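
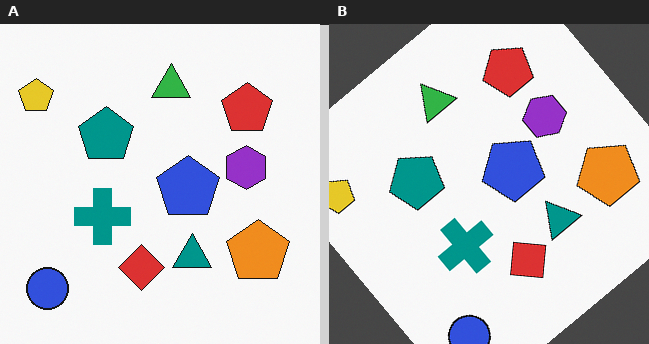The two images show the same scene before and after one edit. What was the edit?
This is the original image rotated counter-clockwise by a large amount — several tens of degrees.

Every shape is tilted by the same angle and the image corners show triangular fill wedges — a whole-image rotation by a non-right angle.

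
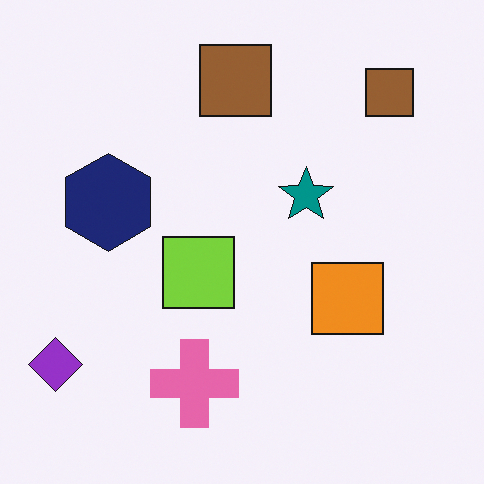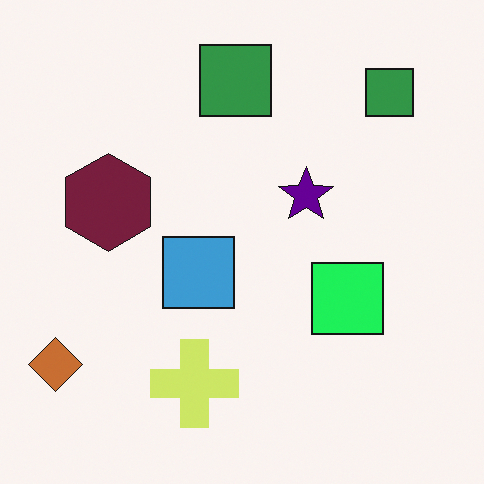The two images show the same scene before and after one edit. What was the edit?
The image was hue-shifted noticeably.

Every shape's color has rotated by the same amount around the hue wheel — a uniform hue shift.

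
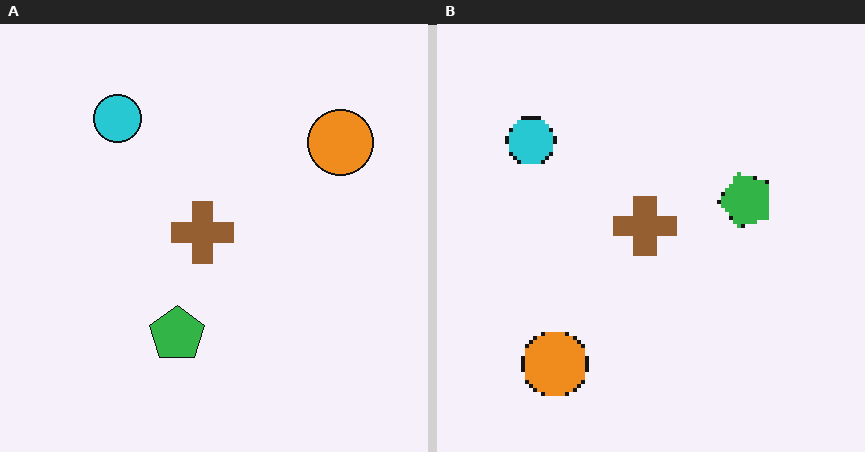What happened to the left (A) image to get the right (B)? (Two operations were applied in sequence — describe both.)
It was mildly pixelated, then transposed (reflected across the top-left ↔ bottom-right diagonal).

Shapes are reduced to large square blocks; fine edges and outlines are lost — a downscale-then-upscale (mosaic) effect. Shapes have swapped their row and column positions — what was in the top-right is now in the bottom-left — a diagonal reflection.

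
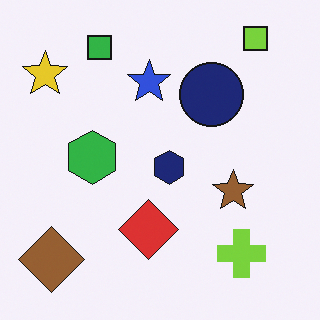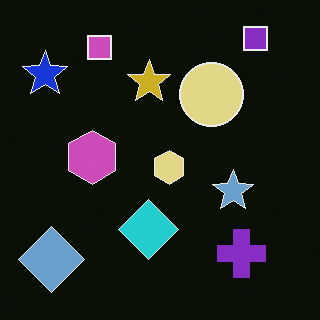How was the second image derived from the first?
The image was color-inverted (negative).

The light background has become dark and every shape's color is its complement — a photographic negative.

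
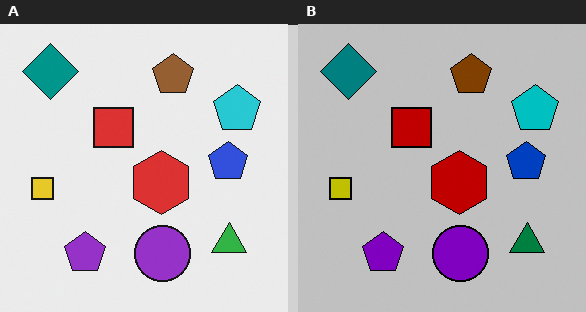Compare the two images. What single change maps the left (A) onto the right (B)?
The right (B) image is the left (A) heavily posterized to just a handful of flat colors.

Each flat color has snapped to a coarser quantized level — most visibly, the near-white background has dropped to a flat grey.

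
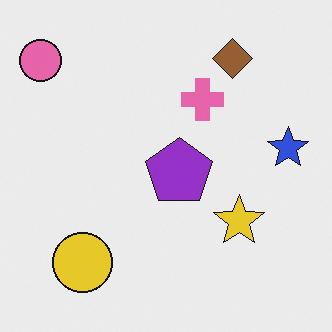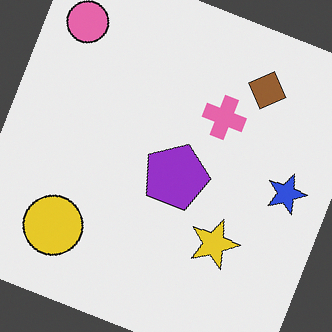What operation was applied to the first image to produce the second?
This is the original image rotated clockwise by a moderate amount.

Every shape is tilted by the same angle and the image corners show triangular fill wedges — a whole-image rotation by a non-right angle.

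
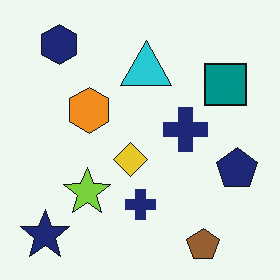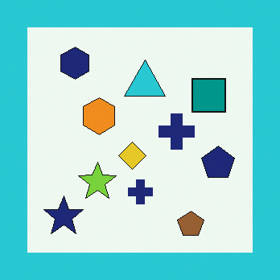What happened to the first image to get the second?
It was framed with a cyan border.

A solid cyan frame runs around the edge of the second image, with the content slightly shrunk inside it.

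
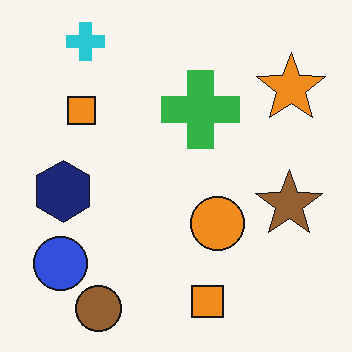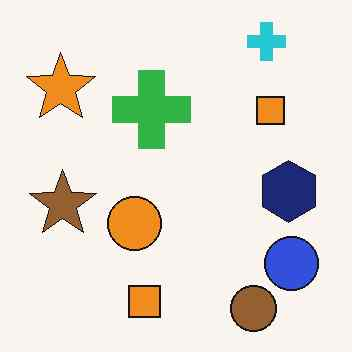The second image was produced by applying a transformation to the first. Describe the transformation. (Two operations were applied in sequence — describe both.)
This is the original image flipped horizontally (left ↔ right), then JPEG-compressed with visible artifacts.

The blue circle is in the bottom-left of the first image and the bottom-right of the second — shapes on opposite sides of the vertical midline have swapped in a mirror flip. Blocky 8×8 compression artifacts appear around shape edges and the flat background shows ringing — characteristic JPEG degradation.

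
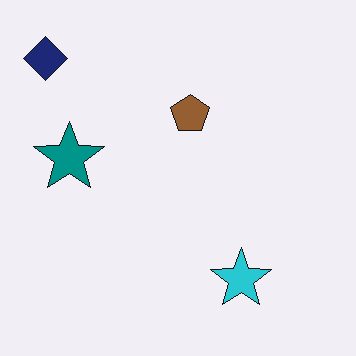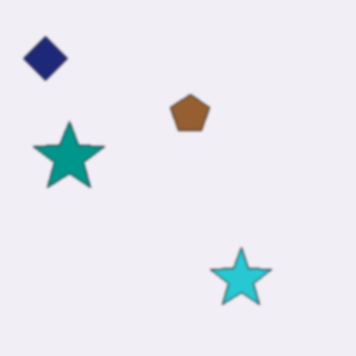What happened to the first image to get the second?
This is the original image slightly softened.

Shape edges and outlines are uniformly softened across the whole image.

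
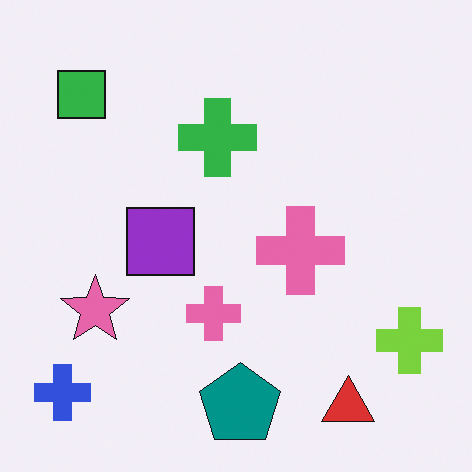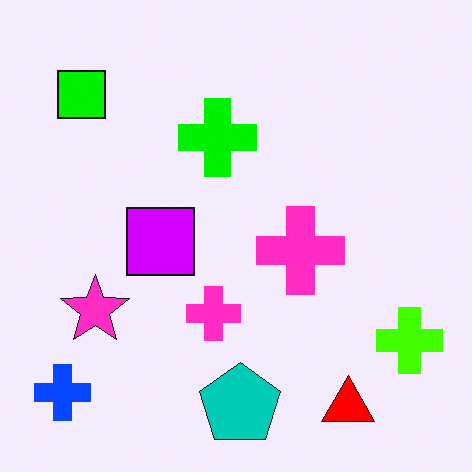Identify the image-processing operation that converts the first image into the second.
The image was made much more vivid (saturation change).

All colors are more vivid — a global saturation change.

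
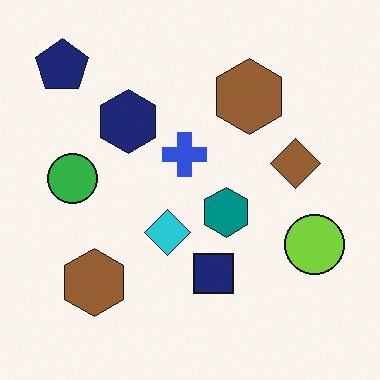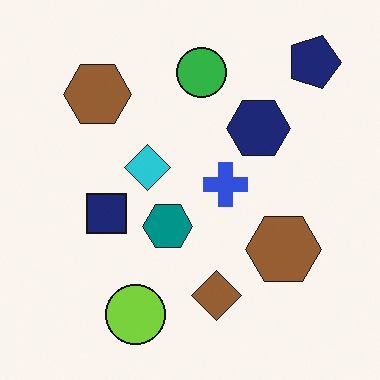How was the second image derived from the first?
This is the original image rotated 90° clockwise.

The navy pentagon sits in the top-left of the first image and the top-right of the second — consistent with a whole-image 90° clockwise rotation.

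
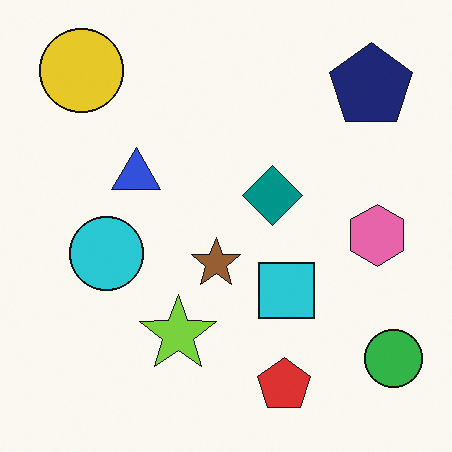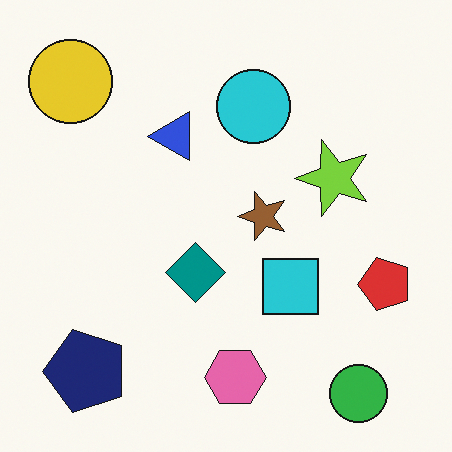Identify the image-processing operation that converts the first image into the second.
The transformation is: transposed (reflected across the top-left ↔ bottom-right diagonal).

Shapes have swapped their row and column positions — what was in the top-right is now in the bottom-left — a diagonal reflection.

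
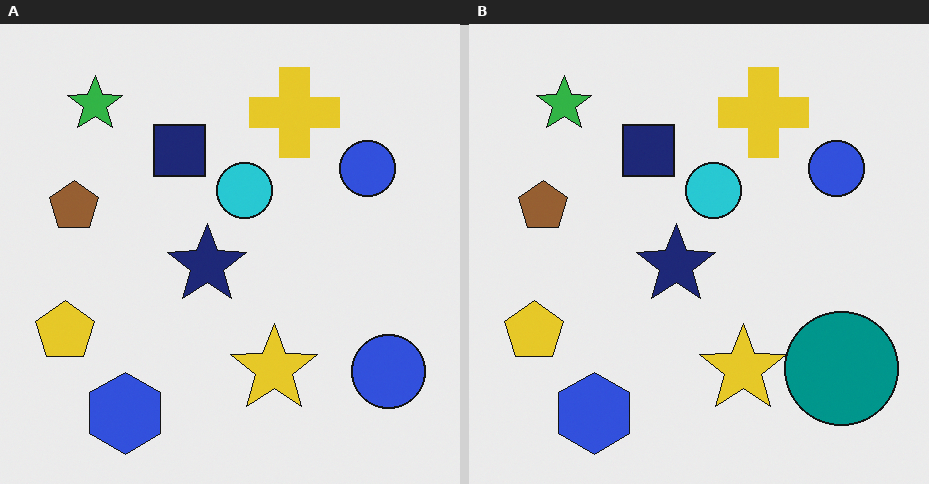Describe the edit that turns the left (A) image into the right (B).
It was overlaid with an additional teal circle.

A teal circle appears in the right (B) image that is absent from the left (A).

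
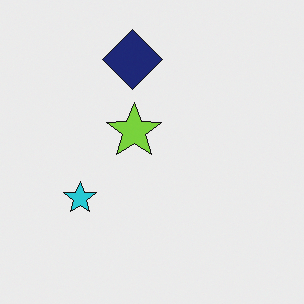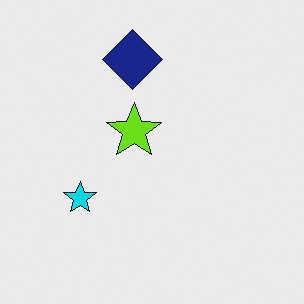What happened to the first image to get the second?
The second image is the first slightly oversaturated.

All colors are more vivid — a global saturation change.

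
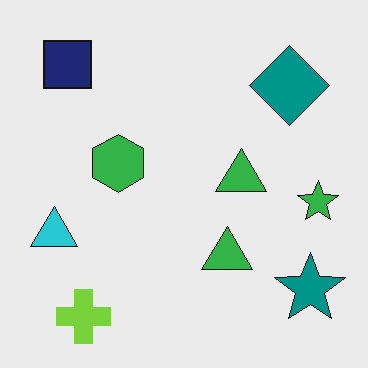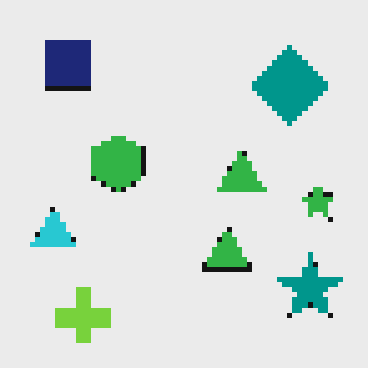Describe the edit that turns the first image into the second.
Mildly pixelated.

Shapes are reduced to large square blocks; fine edges and outlines are lost — a downscale-then-upscale (mosaic) effect.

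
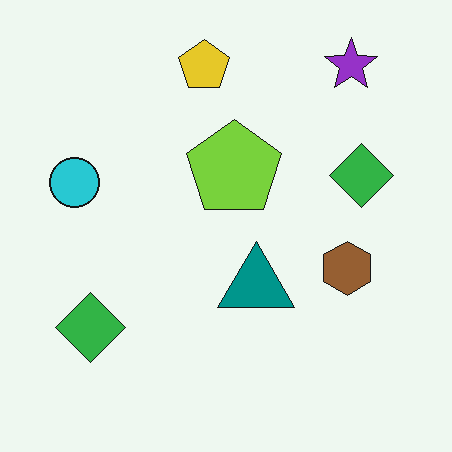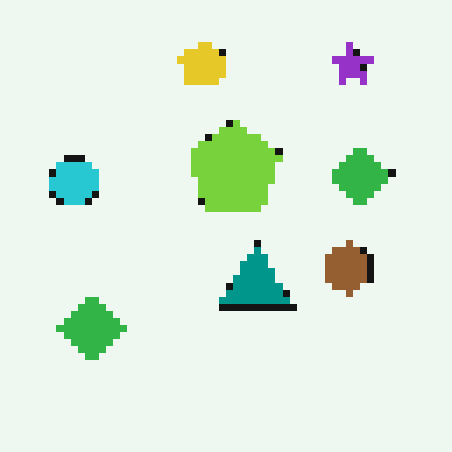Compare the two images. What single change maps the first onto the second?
Pixelated into visible square blocks.

Shapes are reduced to large square blocks; fine edges and outlines are lost — a downscale-then-upscale (mosaic) effect.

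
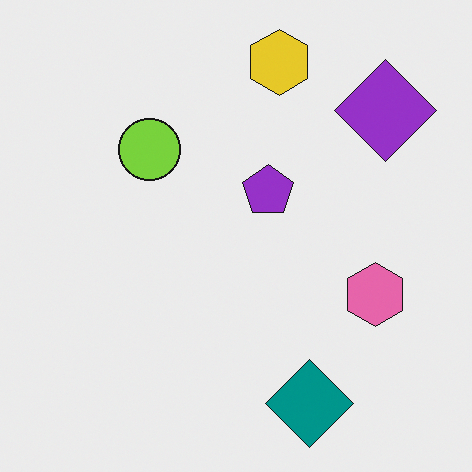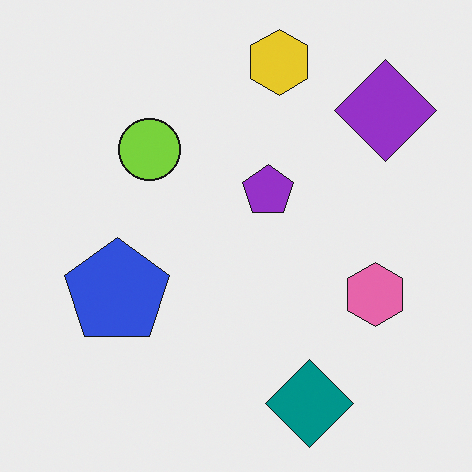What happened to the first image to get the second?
The transformation is: overlaid with an additional blue pentagon.

A blue pentagon appears in the second image that is absent from the first.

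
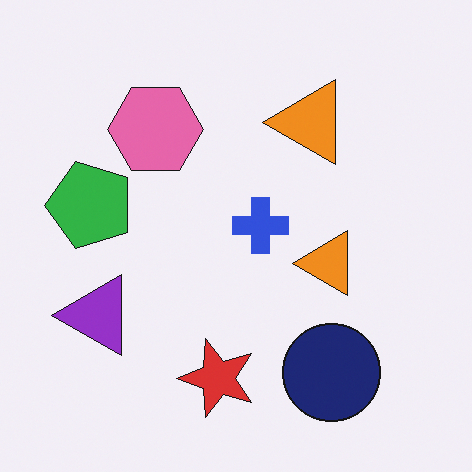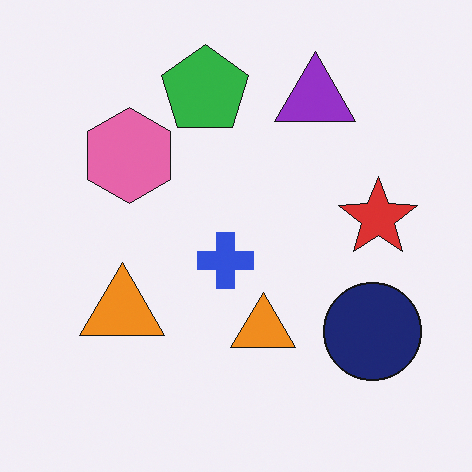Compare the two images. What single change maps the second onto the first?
The transformation is: transposed (reflected across the top-left ↔ bottom-right diagonal).

Shapes have swapped their row and column positions — what was in the top-right is now in the bottom-left — a diagonal reflection.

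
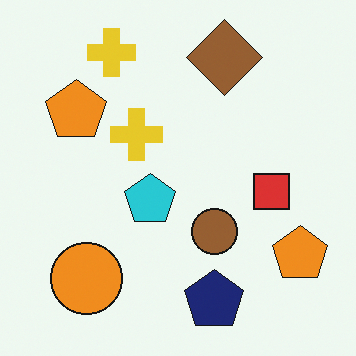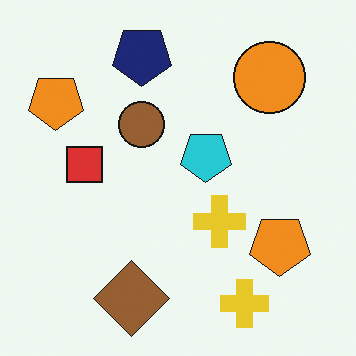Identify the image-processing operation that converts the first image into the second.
It was rotated 180°.

The orange circle sits in the bottom-left of the first image and the top-right of the second — consistent with a whole-image 180° rotation.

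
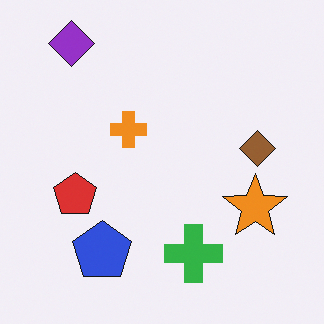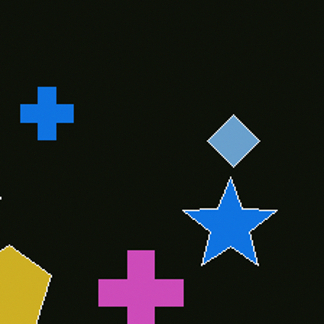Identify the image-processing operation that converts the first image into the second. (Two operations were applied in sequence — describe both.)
The image was color-inverted (negative), then cropped slightly and scaled back up.

The light background has become dark and every shape's color is its complement — a photographic negative. The visible shapes are larger and the field of view is narrower; shapes near the original edges may be partly or wholly outside the frame — a crop-and-rescale.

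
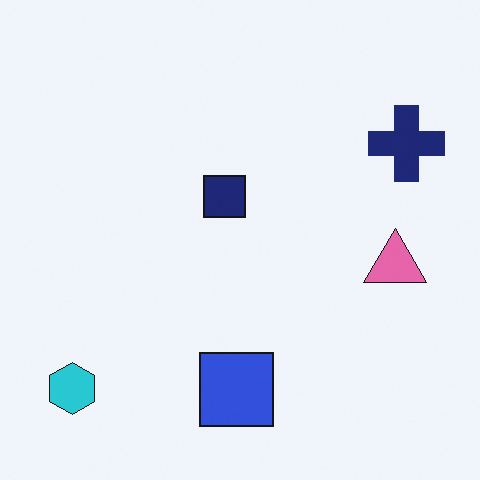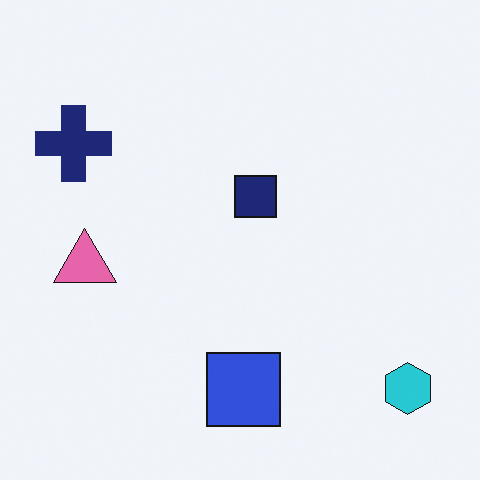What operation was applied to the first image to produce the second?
Flipped horizontally (left ↔ right).

The cyan hexagon is in the bottom-left of the first image and the bottom-right of the second — shapes on opposite sides of the vertical midline have swapped in a mirror flip.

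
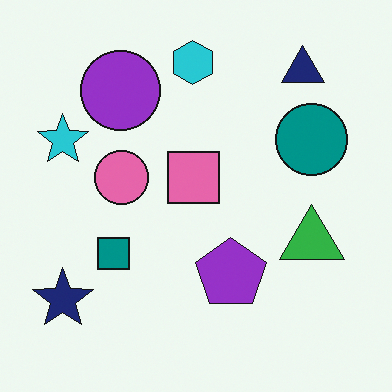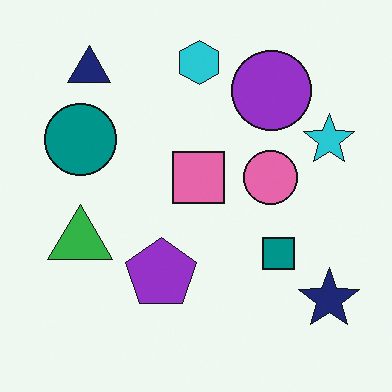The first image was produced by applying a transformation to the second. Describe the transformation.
The first image is the second flipped horizontally (left ↔ right).

The navy star is in the bottom-right of the second image and the bottom-left of the first — shapes on opposite sides of the vertical midline have swapped in a mirror flip.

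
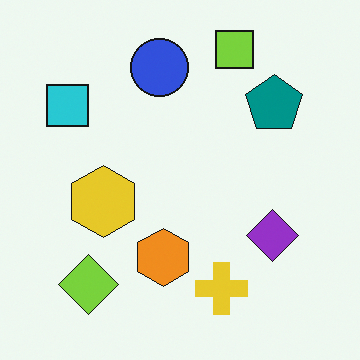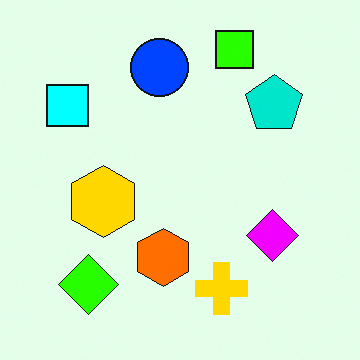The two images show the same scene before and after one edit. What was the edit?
The transformation is: heavily oversaturated.

All colors are more vivid — a global saturation change.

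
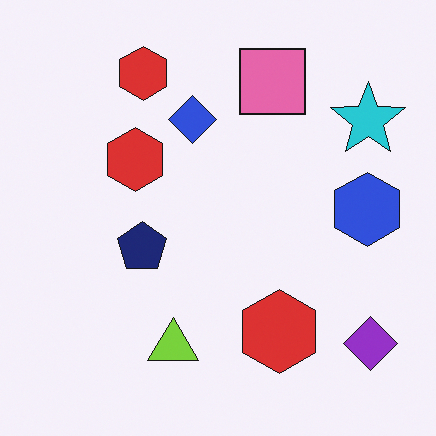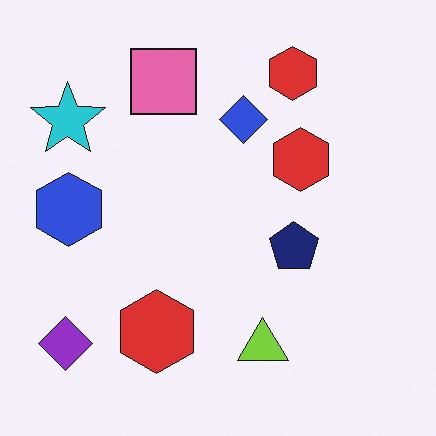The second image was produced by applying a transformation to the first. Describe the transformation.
The transformation is: flipped horizontally (left ↔ right).

The purple diamond is in the bottom-right of the first image and the bottom-left of the second — shapes on opposite sides of the vertical midline have swapped in a mirror flip.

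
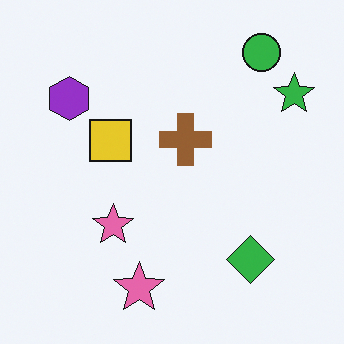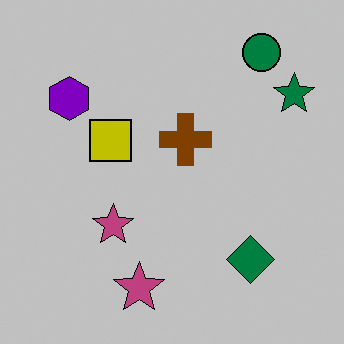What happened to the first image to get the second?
This is the original image aggressively posterized.

Each flat color has snapped to a coarser quantized level — most visibly, the near-white background has dropped to a flat grey.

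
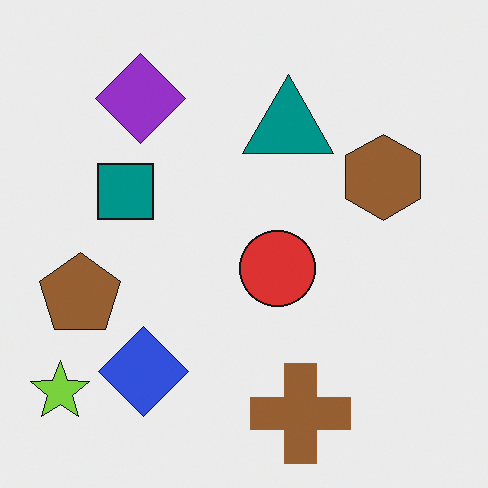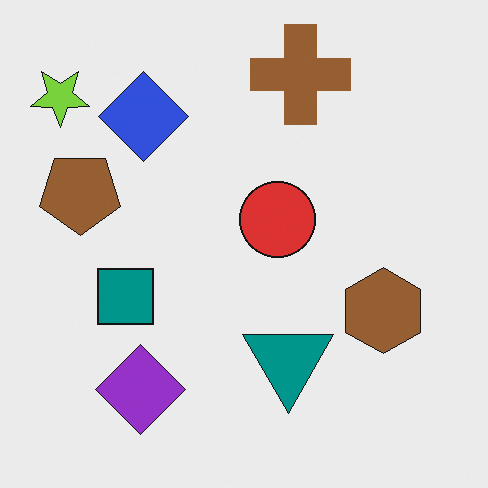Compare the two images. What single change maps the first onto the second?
The transformation is: flipped vertically (top ↔ bottom).

The brown cross is in the bottom of the first image and the top of the second — shapes on opposite sides of the horizontal midline have swapped in a mirror flip.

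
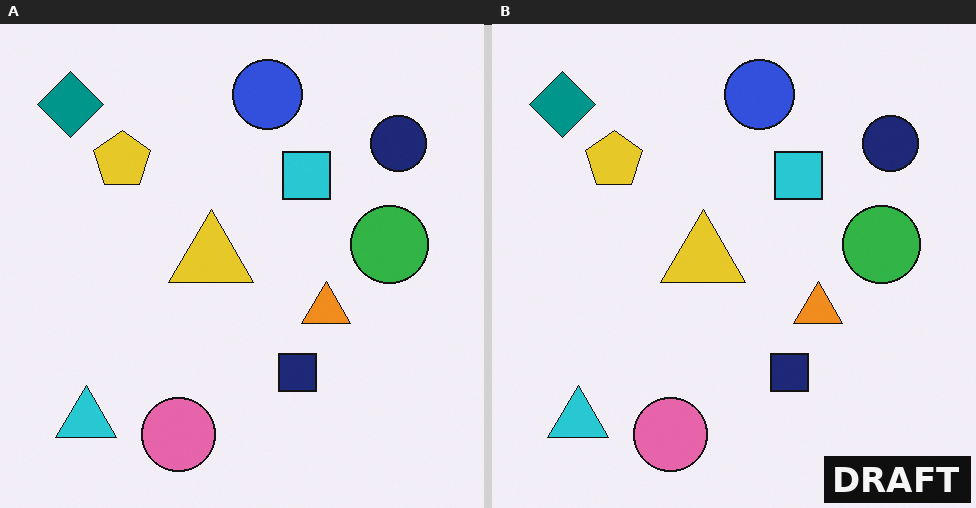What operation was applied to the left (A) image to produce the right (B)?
The image was watermarked with the text "DRAFT" in the lower-right corner.

A dark label reading "DRAFT" appears in the lower-right corner.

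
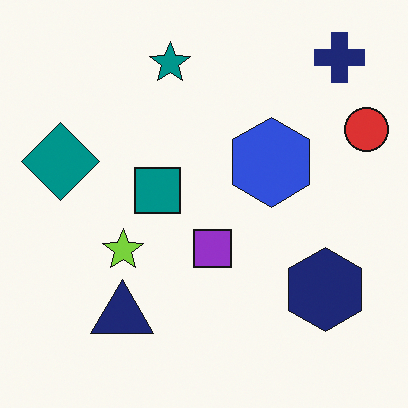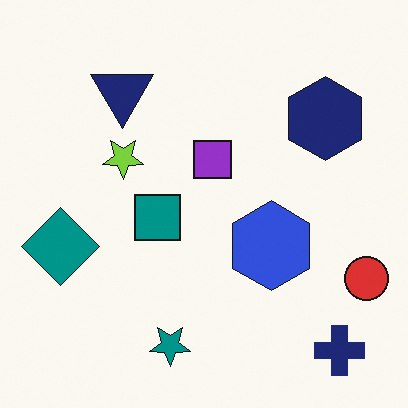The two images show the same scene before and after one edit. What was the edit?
The image was flipped vertically (top ↔ bottom).

The navy cross is in the top-right of the first image and the bottom-right of the second — shapes on opposite sides of the horizontal midline have swapped in a mirror flip.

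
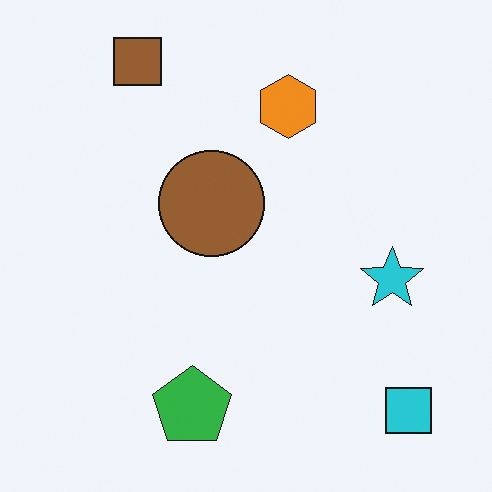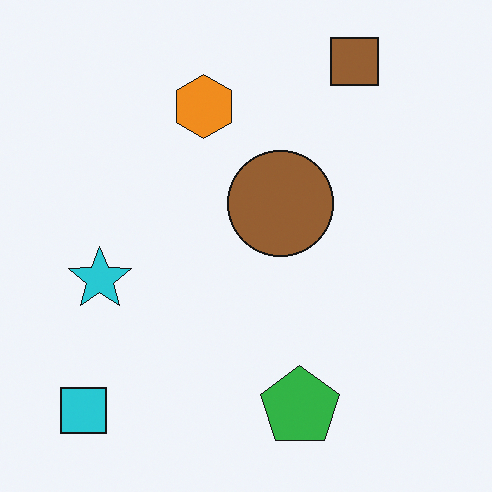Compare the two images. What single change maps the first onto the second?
The image was flipped horizontally (left ↔ right).

The cyan square is in the bottom-right of the first image and the bottom-left of the second — shapes on opposite sides of the vertical midline have swapped in a mirror flip.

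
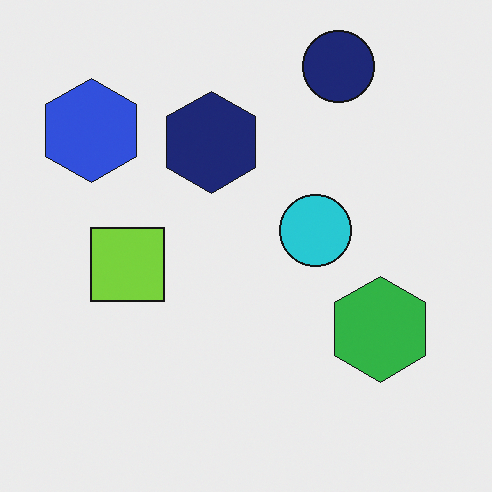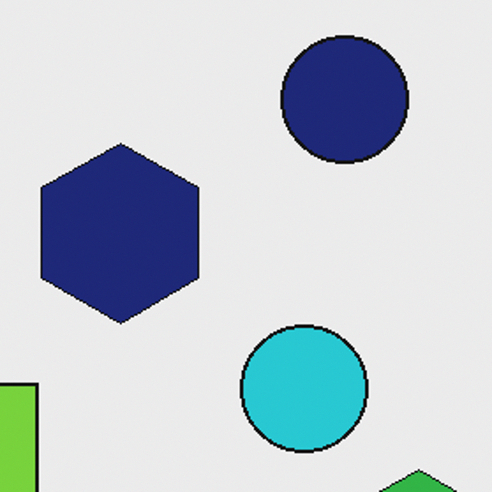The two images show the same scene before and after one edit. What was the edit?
Cropped to a noticeably smaller region and rescaled.

The visible shapes are larger and the field of view is narrower; shapes near the original edges may be partly or wholly outside the frame — a crop-and-rescale.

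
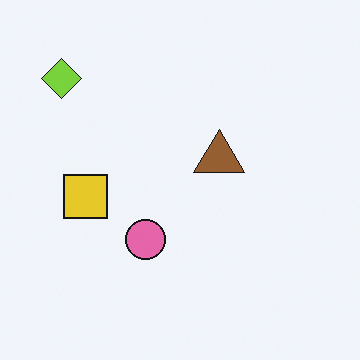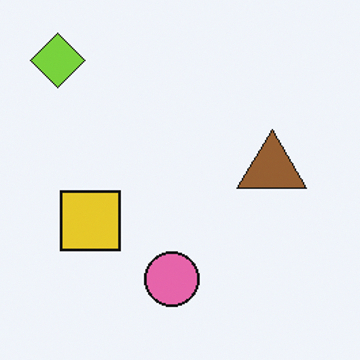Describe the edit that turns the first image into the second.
The second image is the first cropped to a modestly smaller region and rescaled.

The visible shapes are larger and the field of view is narrower; shapes near the original edges may be partly or wholly outside the frame — a crop-and-rescale.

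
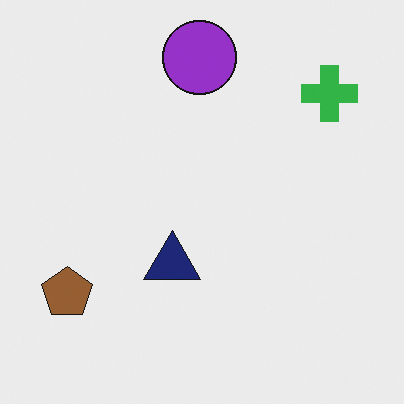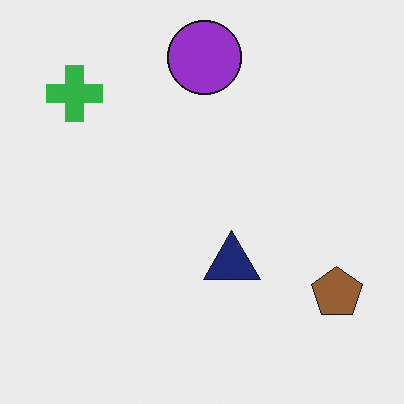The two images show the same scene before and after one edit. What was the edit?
The second image is the first flipped horizontally (left ↔ right).

The brown pentagon is in the bottom-left of the first image and the bottom-right of the second — shapes on opposite sides of the vertical midline have swapped in a mirror flip.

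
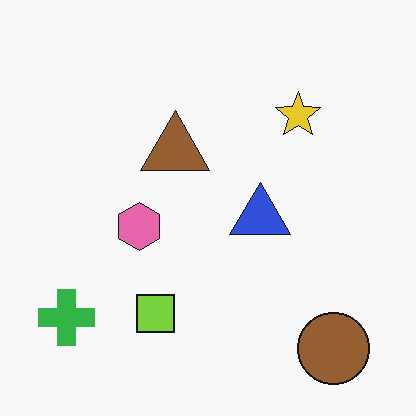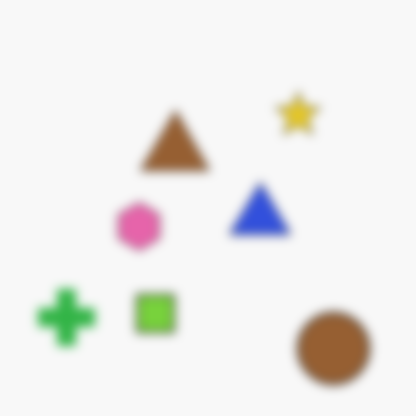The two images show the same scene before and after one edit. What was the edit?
It was heavily blurred.

Shape edges and outlines are uniformly softened across the whole image.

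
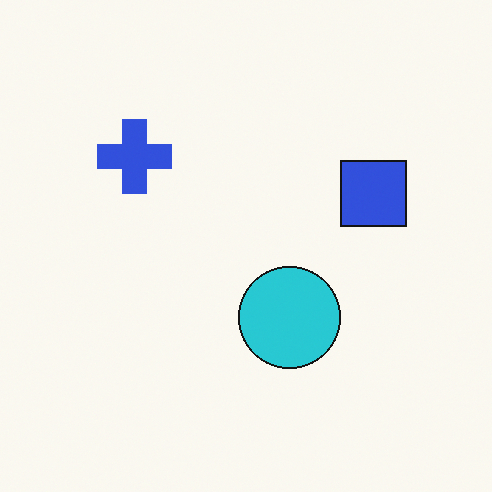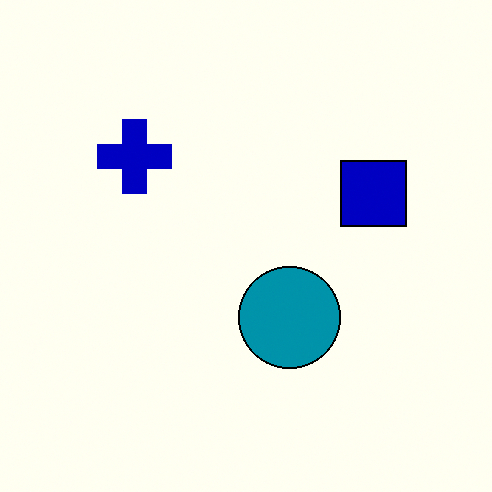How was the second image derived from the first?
The transformation is: given much higher contrast.

Tones are pushed away from mid-grey across the whole image — a global contrast change.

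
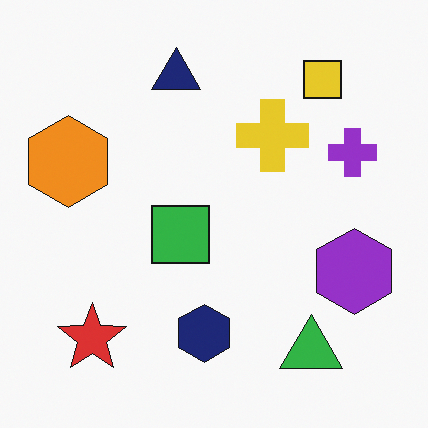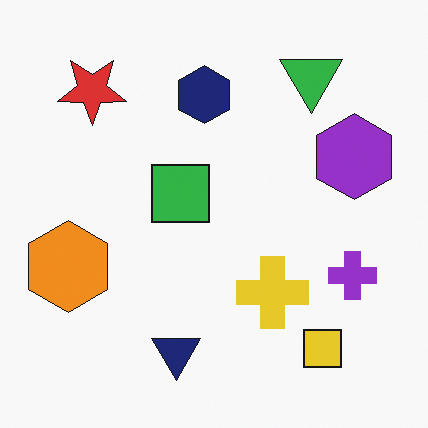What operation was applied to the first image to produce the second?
This is the original image flipped vertically (top ↔ bottom).

The navy triangle is in the top of the first image and the bottom of the second — shapes on opposite sides of the horizontal midline have swapped in a mirror flip.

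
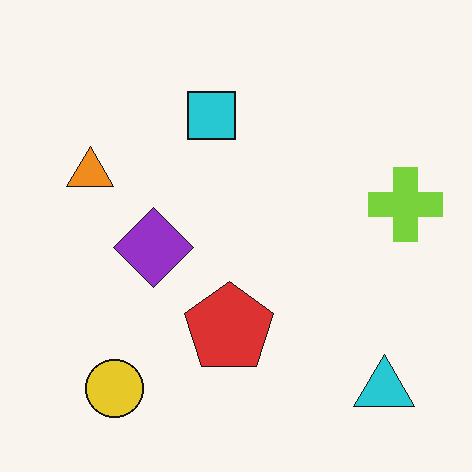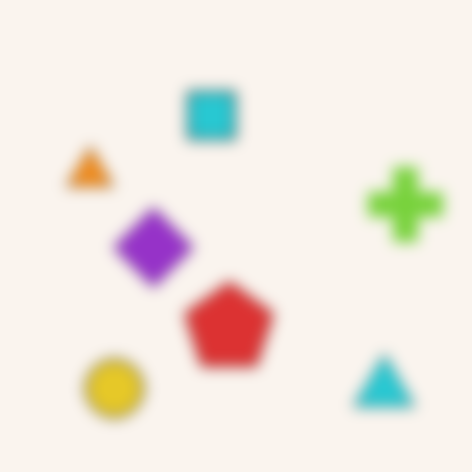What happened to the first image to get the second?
The image was strongly gaussian-blurred.

Shape edges and outlines are uniformly softened across the whole image.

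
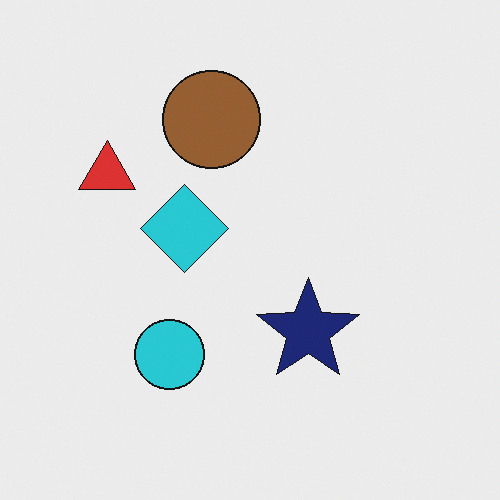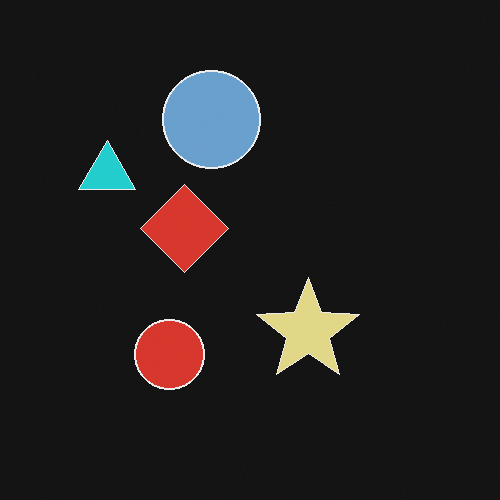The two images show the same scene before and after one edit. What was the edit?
This is the original image color-inverted (negative).

The light background has become dark and every shape's color is its complement — a photographic negative.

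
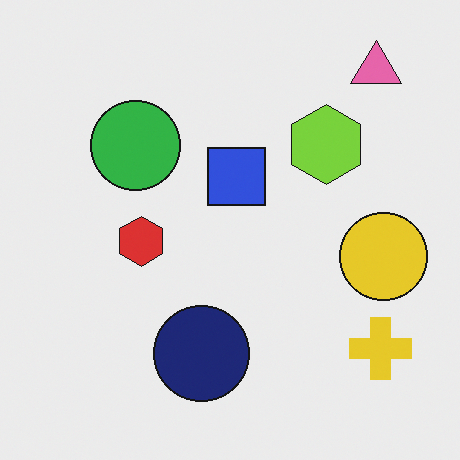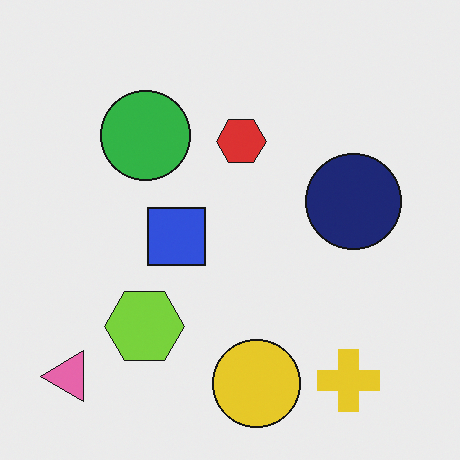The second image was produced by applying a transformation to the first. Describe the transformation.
The second image is the first transposed (reflected across the top-left ↔ bottom-right diagonal).

Shapes have swapped their row and column positions — what was in the top-right is now in the bottom-left — a diagonal reflection.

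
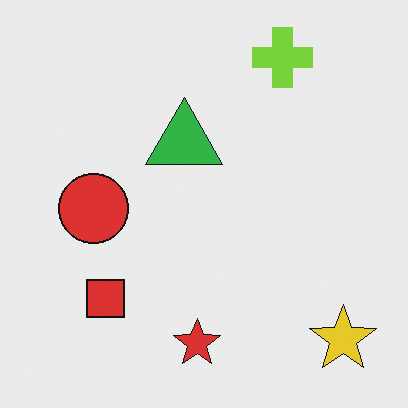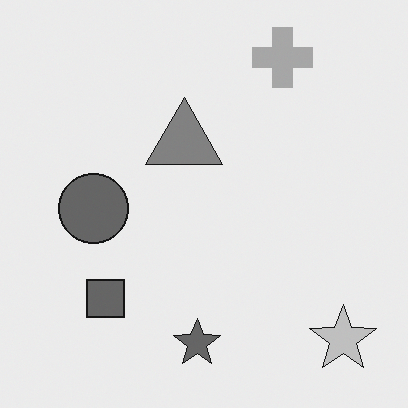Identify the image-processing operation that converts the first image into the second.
The second image is the first converted to grayscale.

All color is removed — every shape is now a shade of grey.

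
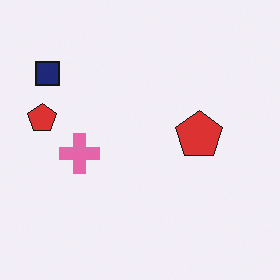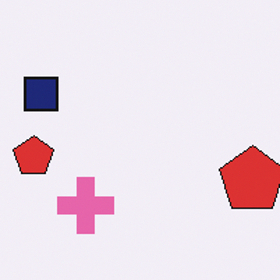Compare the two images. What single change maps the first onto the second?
The transformation is: cropped slightly and scaled back up.

The visible shapes are larger and the field of view is narrower; shapes near the original edges may be partly or wholly outside the frame — a crop-and-rescale.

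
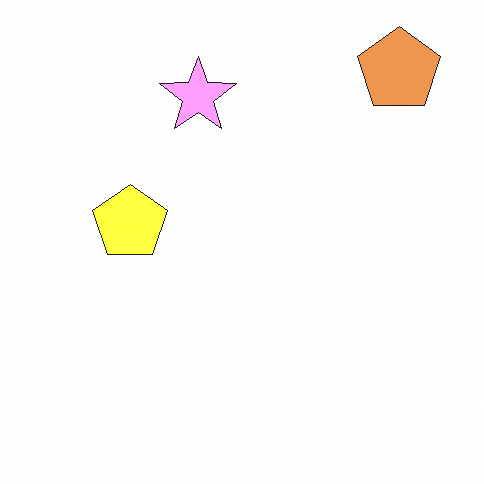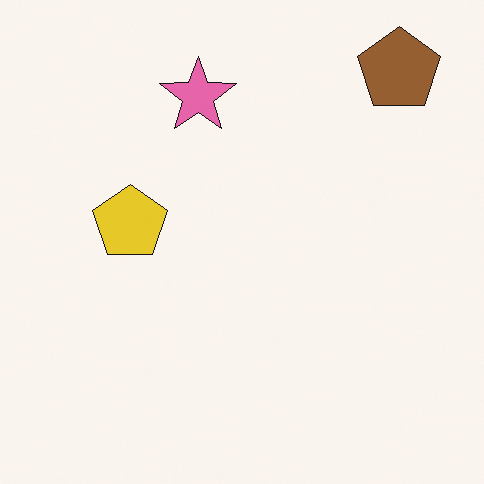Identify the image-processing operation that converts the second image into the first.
It was noticeably brightened.

Every pixel — background and shapes alike — is uniformly brightened.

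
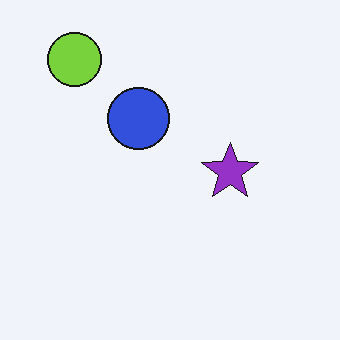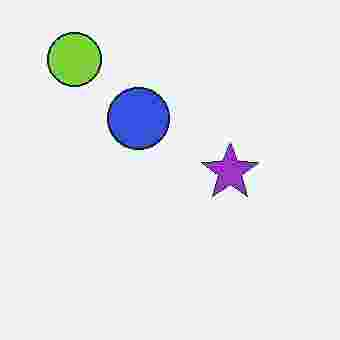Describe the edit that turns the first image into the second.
The transformation is: heavily JPEG-compressed with obvious blocking artifacts.

Blocky 8×8 compression artifacts appear around shape edges and the flat background shows ringing — characteristic JPEG degradation.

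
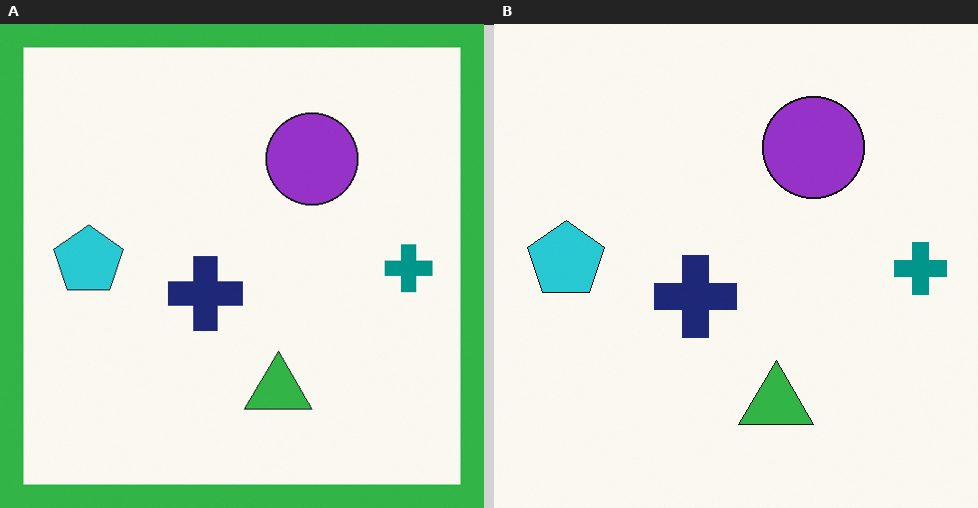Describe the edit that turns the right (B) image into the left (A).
Framed with a green border.

A solid green frame runs around the edge of the left (A) image, with the content slightly shrunk inside it.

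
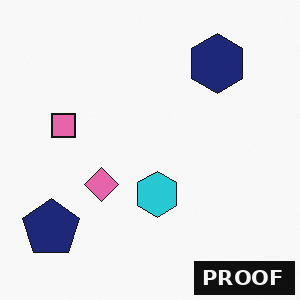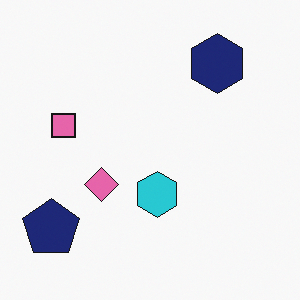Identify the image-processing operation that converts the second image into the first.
This is the original image watermarked with the text "PROOF" in the lower-right corner.

A dark label reading "PROOF" appears in the lower-right corner.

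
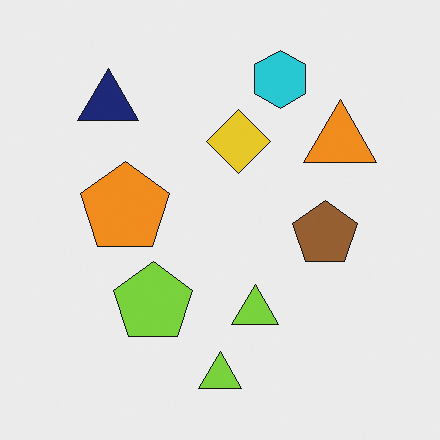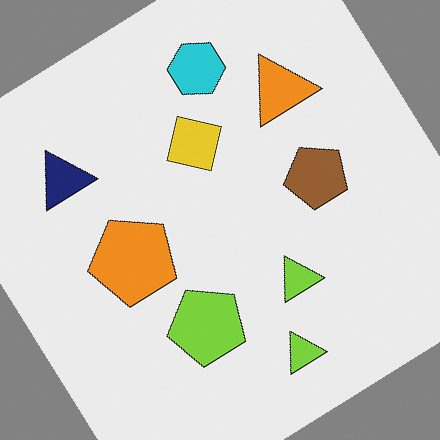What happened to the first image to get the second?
It was rotated counter-clockwise by a large amount — several tens of degrees.

Every shape is tilted by the same angle and the image corners show triangular fill wedges — a whole-image rotation by a non-right angle.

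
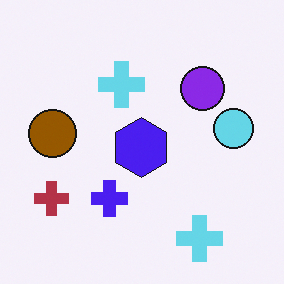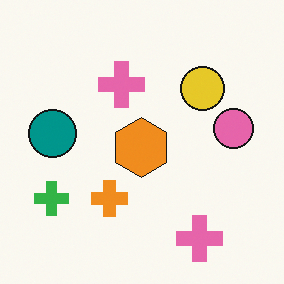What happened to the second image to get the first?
This is the original image hue-shifted by a large amount.

Every shape's color has rotated by the same amount around the hue wheel — a uniform hue shift.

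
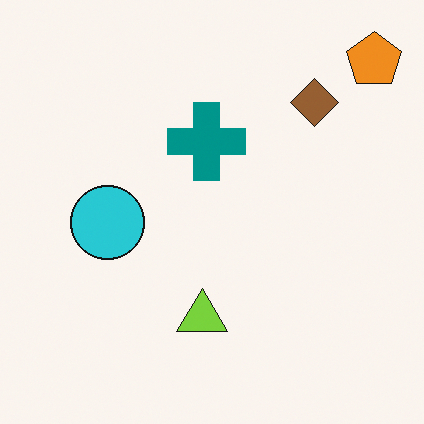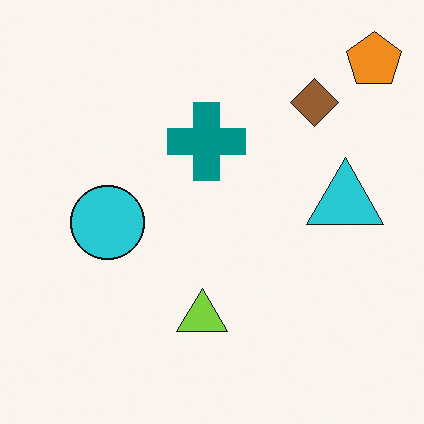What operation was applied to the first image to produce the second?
This is the original image overlaid with an additional cyan triangle.

A cyan triangle appears in the second image that is absent from the first.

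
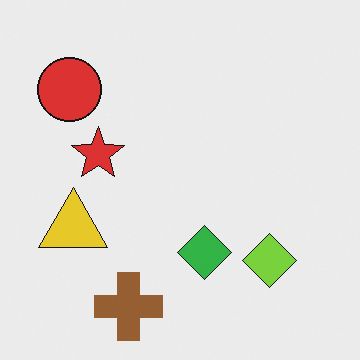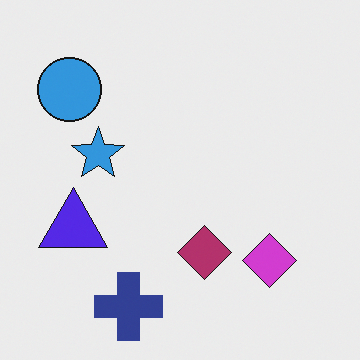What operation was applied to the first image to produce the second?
Hue-shifted through roughly half the color wheel.

Every shape's color has rotated by the same amount around the hue wheel — a uniform hue shift.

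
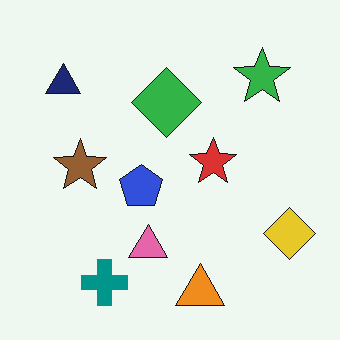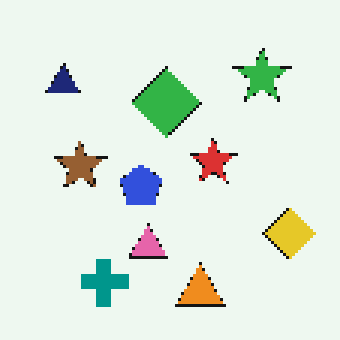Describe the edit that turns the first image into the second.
The transformation is: mildly pixelated.

Shapes are reduced to large square blocks; fine edges and outlines are lost — a downscale-then-upscale (mosaic) effect.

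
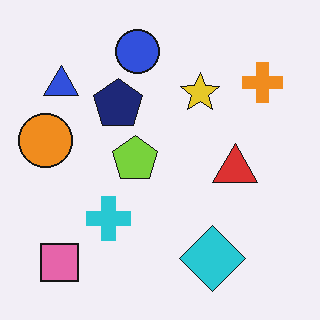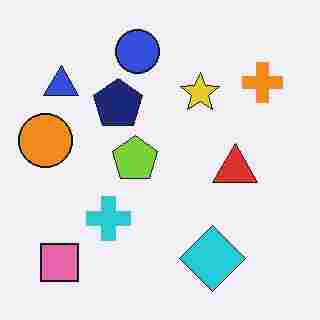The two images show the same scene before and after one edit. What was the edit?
Degraded with heavy JPEG compression.

Blocky 8×8 compression artifacts appear around shape edges and the flat background shows ringing — characteristic JPEG degradation.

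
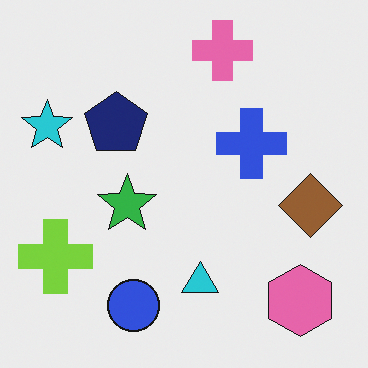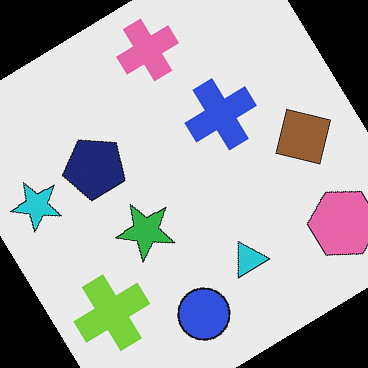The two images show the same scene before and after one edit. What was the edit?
The image was rotated counter-clockwise by a large amount — several tens of degrees.

Every shape is tilted by the same angle and the image corners show triangular fill wedges — a whole-image rotation by a non-right angle.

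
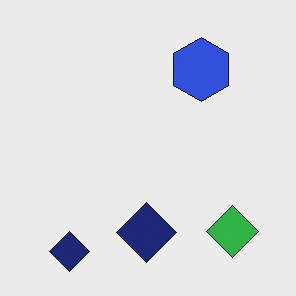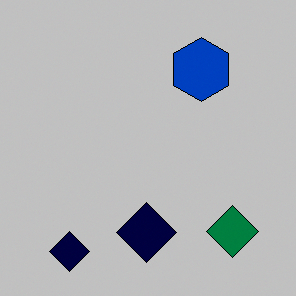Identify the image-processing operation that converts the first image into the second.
It was heavily posterized to just a handful of flat colors.

Each flat color has snapped to a coarser quantized level — most visibly, the near-white background has dropped to a flat grey.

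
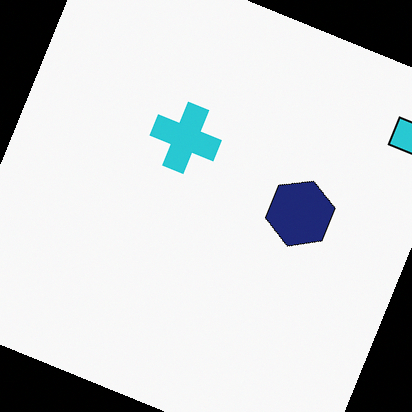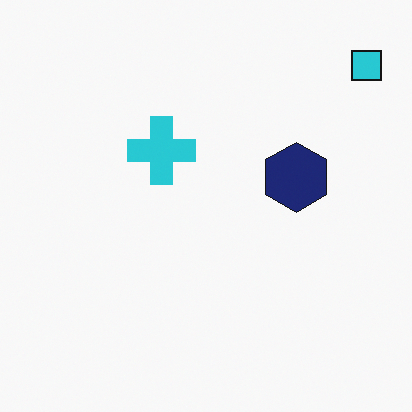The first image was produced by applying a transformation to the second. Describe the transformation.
The transformation is: rotated clockwise by a clearly visible amount.

Every shape is tilted by the same angle and the image corners show triangular fill wedges — a whole-image rotation by a non-right angle.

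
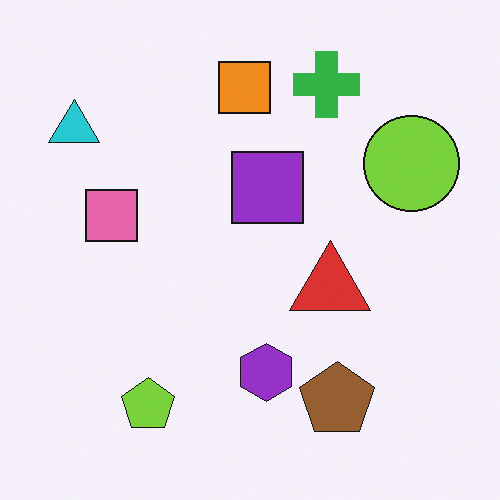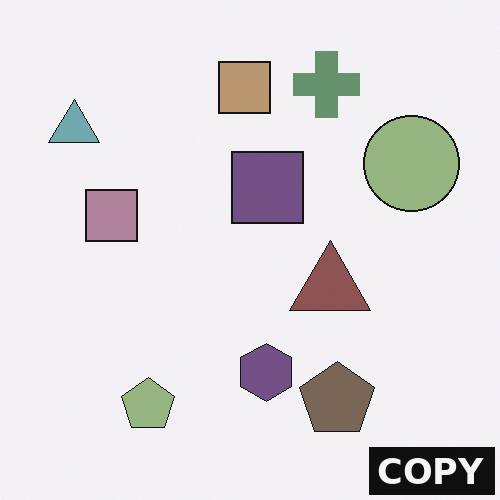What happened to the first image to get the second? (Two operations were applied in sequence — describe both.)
The image was made much more muted (saturation change), then watermarked with the text "COPY" in the lower-right corner.

All colors are more muted and greyish — a global saturation change. A dark label reading "COPY" appears in the lower-right corner.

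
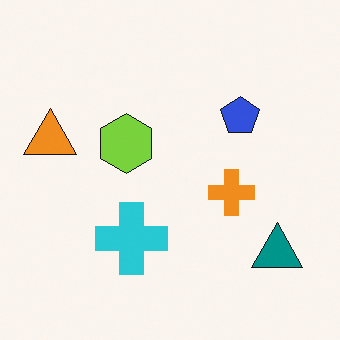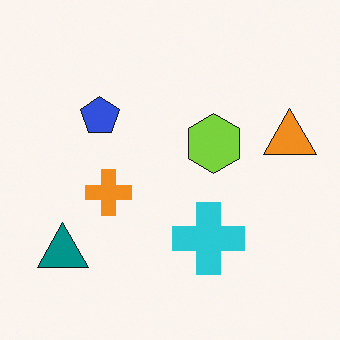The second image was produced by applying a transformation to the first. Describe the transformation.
The transformation is: flipped horizontally (left ↔ right).

The orange triangle is in the left of the first image and the right of the second — shapes on opposite sides of the vertical midline have swapped in a mirror flip.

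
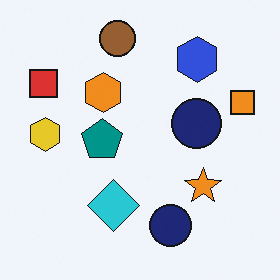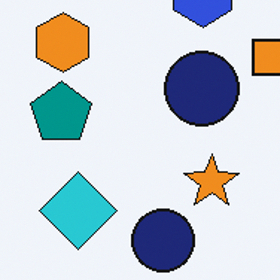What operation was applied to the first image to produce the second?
The transformation is: cropped to a modestly smaller region and rescaled.

The visible shapes are larger and the field of view is narrower; shapes near the original edges may be partly or wholly outside the frame — a crop-and-rescale.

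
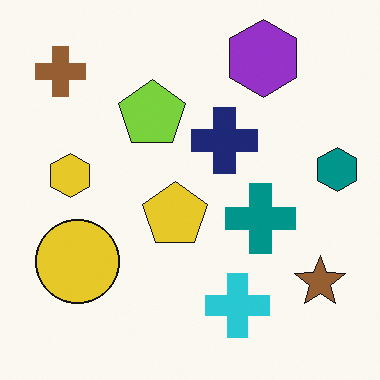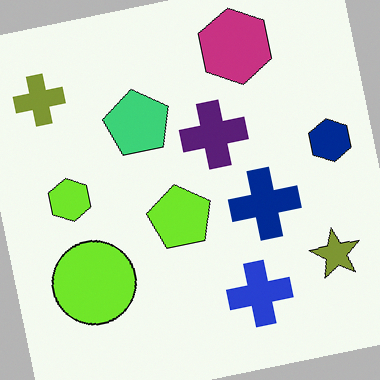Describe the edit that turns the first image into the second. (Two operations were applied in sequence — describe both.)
The second image is the first rotated counter-clockwise by a slight angle, then hue-shifted slightly.

Every shape is tilted by the same angle and the image corners show triangular fill wedges — a whole-image rotation by a non-right angle. Every shape's color has rotated by the same amount around the hue wheel — a uniform hue shift.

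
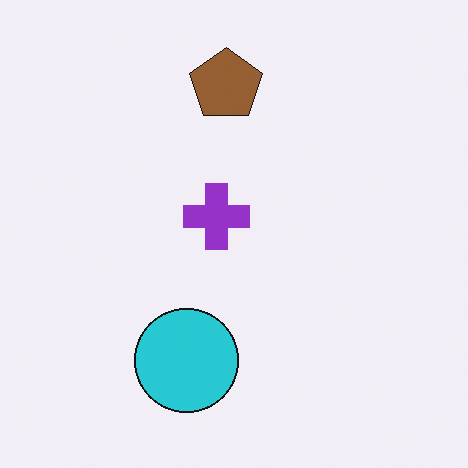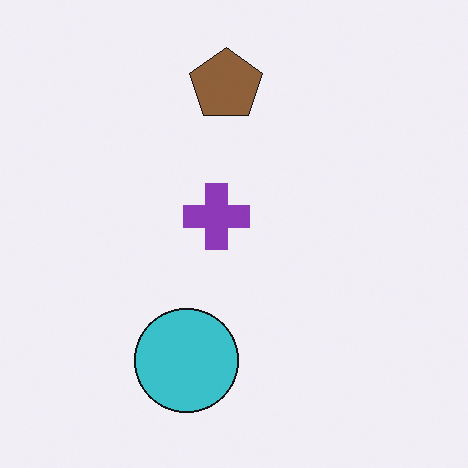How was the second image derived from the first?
The image was slightly desaturated.

All colors are more muted and greyish — a global saturation change.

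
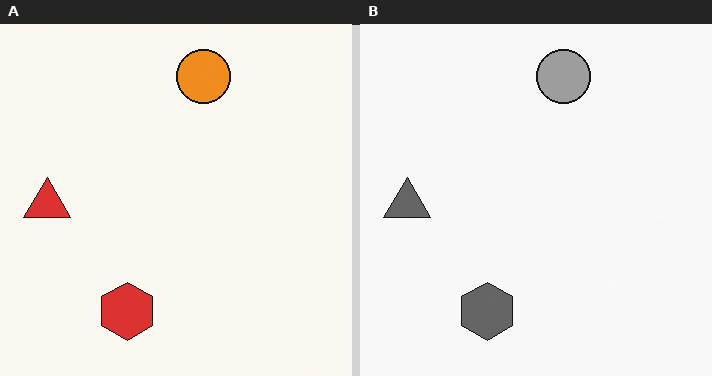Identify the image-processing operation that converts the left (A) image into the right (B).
The transformation is: converted to grayscale.

All color is removed — every shape is now a shade of grey.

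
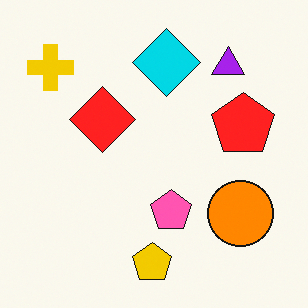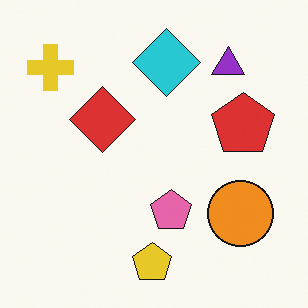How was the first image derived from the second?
The image was slightly oversaturated.

All colors are more vivid — a global saturation change.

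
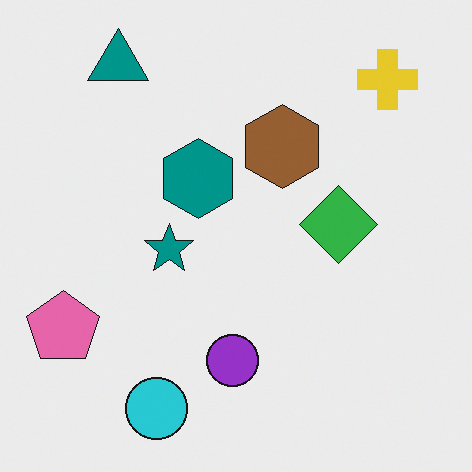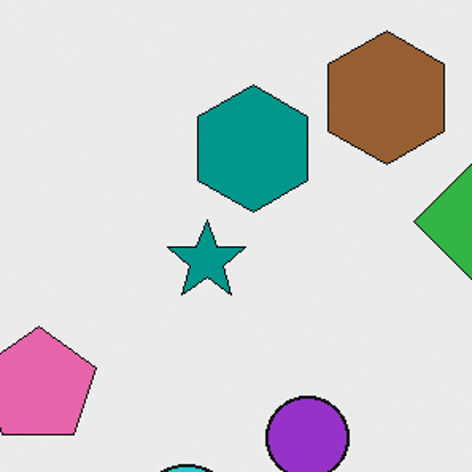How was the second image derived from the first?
The second image is the first cropped to a modestly smaller region and rescaled.

The visible shapes are larger and the field of view is narrower; shapes near the original edges may be partly or wholly outside the frame — a crop-and-rescale.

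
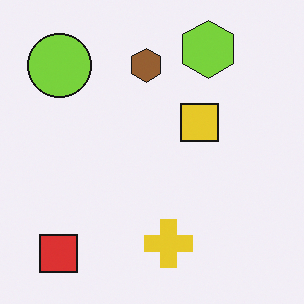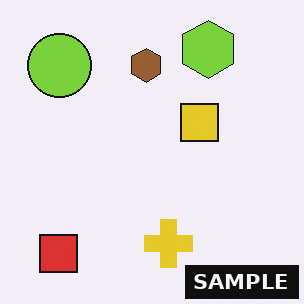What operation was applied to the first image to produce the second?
Watermarked with the text "SAMPLE" in the lower-right corner.

A dark label reading "SAMPLE" appears in the lower-right corner.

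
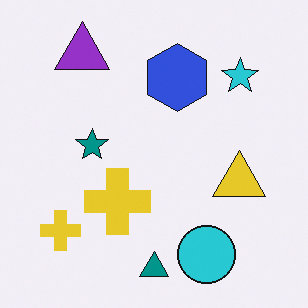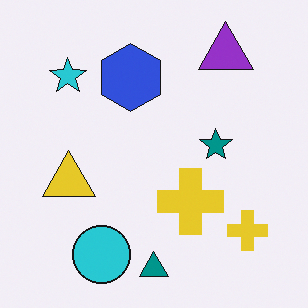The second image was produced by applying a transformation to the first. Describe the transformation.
The transformation is: flipped horizontally (left ↔ right).

The cyan star is in the top-right of the first image and the top-left of the second — shapes on opposite sides of the vertical midline have swapped in a mirror flip.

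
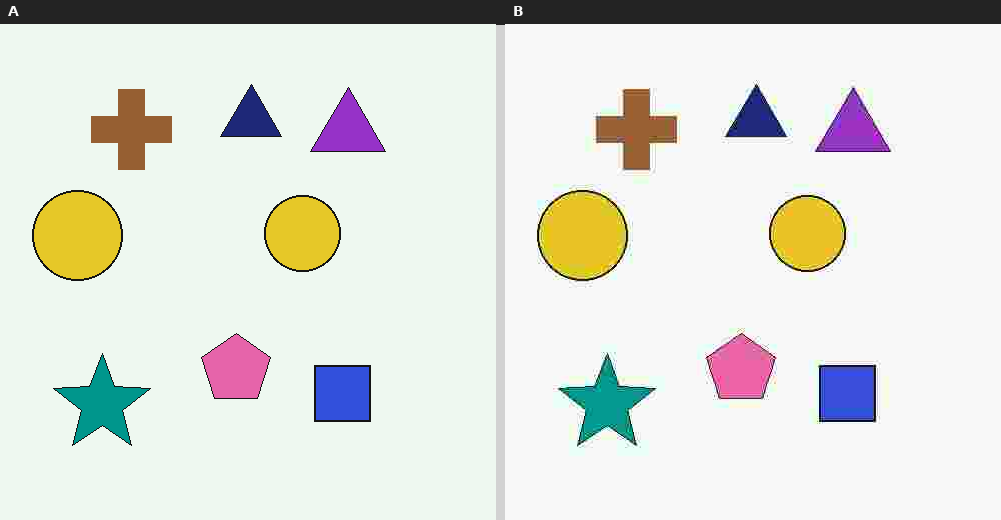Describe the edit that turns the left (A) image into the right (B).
The transformation is: heavily JPEG-compressed with obvious blocking artifacts.

Blocky 8×8 compression artifacts appear around shape edges and the flat background shows ringing — characteristic JPEG degradation.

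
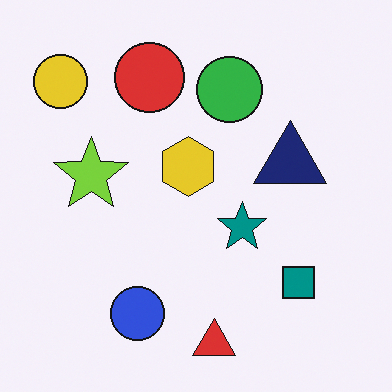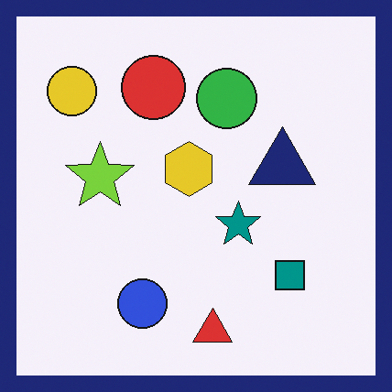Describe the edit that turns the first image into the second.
This is the original image framed with a navy border.

A solid navy frame runs around the edge of the second image, with the content slightly shrunk inside it.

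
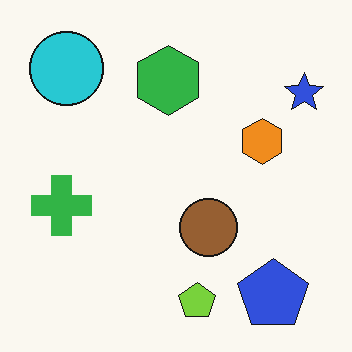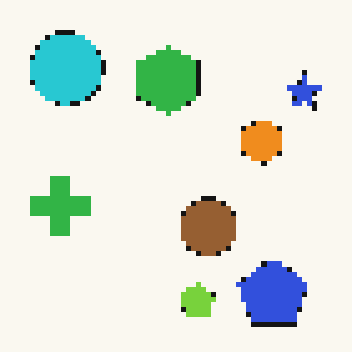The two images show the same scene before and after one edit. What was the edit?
It was mildly pixelated.

Shapes are reduced to large square blocks; fine edges and outlines are lost — a downscale-then-upscale (mosaic) effect.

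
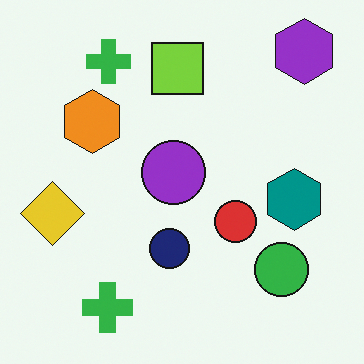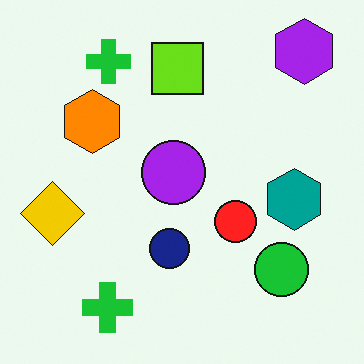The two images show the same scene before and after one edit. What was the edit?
The image was slightly oversaturated.

All colors are more vivid — a global saturation change.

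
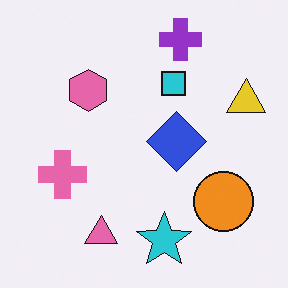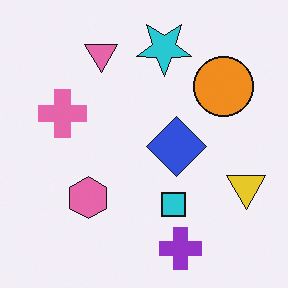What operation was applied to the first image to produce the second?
Flipped vertically (top ↔ bottom).

The purple cross is in the top of the first image and the bottom of the second — shapes on opposite sides of the horizontal midline have swapped in a mirror flip.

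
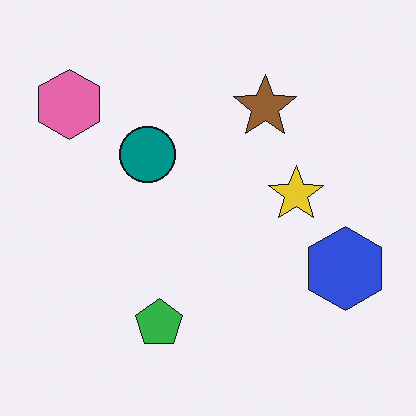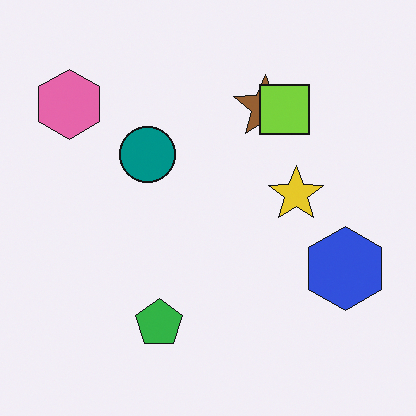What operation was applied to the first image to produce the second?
The transformation is: overlaid with an additional lime square.

A lime square appears in the second image that is absent from the first.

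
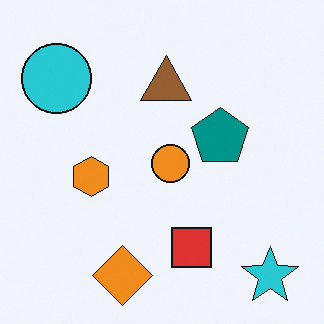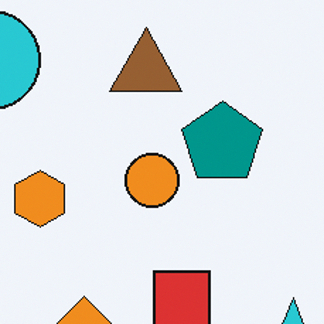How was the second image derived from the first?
It was cropped to a modestly smaller region and rescaled.

The visible shapes are larger and the field of view is narrower; shapes near the original edges may be partly or wholly outside the frame — a crop-and-rescale.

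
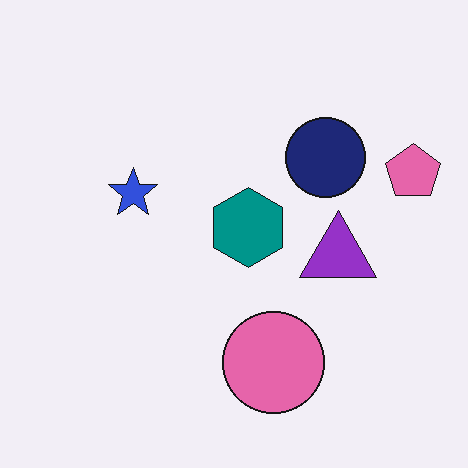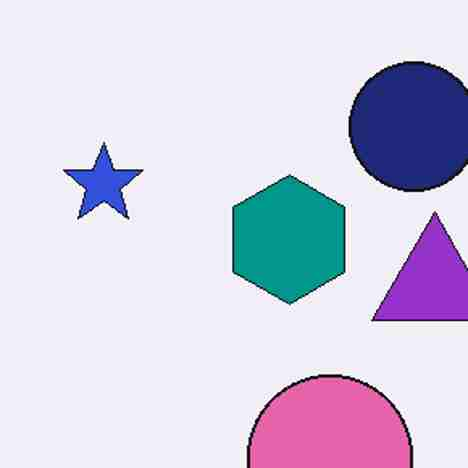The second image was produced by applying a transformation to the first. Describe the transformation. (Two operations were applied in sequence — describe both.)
The second image is the first cropped tightly and scaled back up, then degraded with heavy JPEG compression.

The visible shapes are larger and the field of view is narrower; shapes near the original edges may be partly or wholly outside the frame — a crop-and-rescale. Blocky 8×8 compression artifacts appear around shape edges and the flat background shows ringing — characteristic JPEG degradation.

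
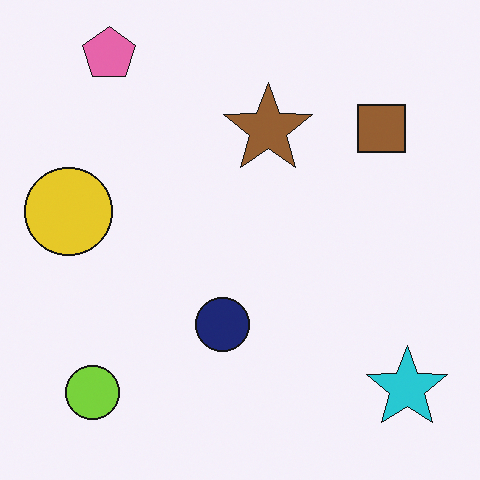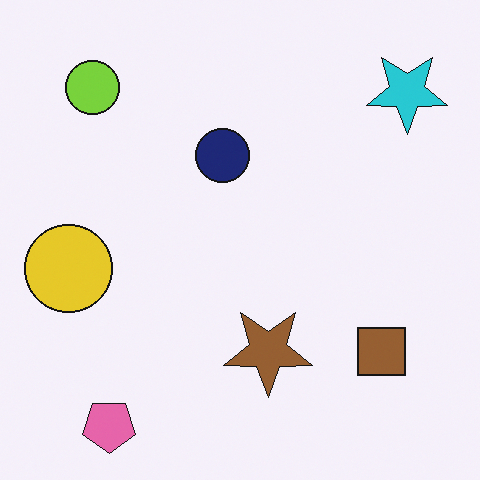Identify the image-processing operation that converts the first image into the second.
The second image is the first flipped vertically (top ↔ bottom).

The pink pentagon is in the top-left of the first image and the bottom-left of the second — shapes on opposite sides of the horizontal midline have swapped in a mirror flip.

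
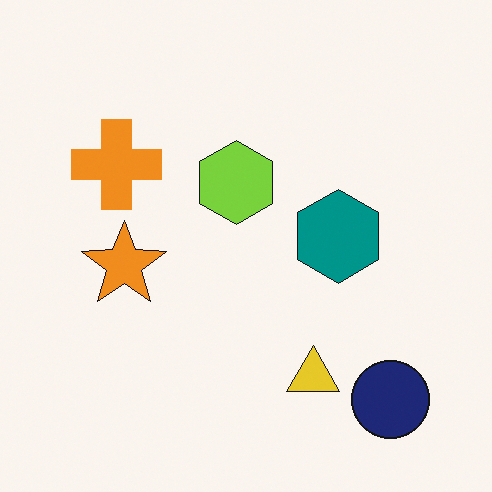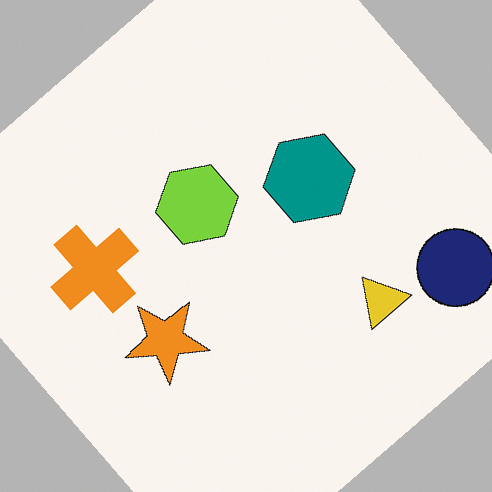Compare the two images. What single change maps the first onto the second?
The second image is the first rotated counter-clockwise by a large amount — several tens of degrees.

Every shape is tilted by the same angle and the image corners show triangular fill wedges — a whole-image rotation by a non-right angle.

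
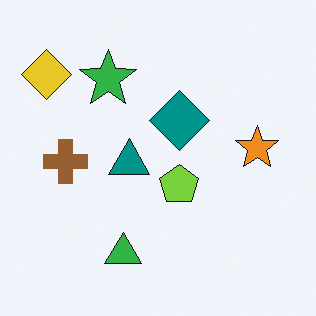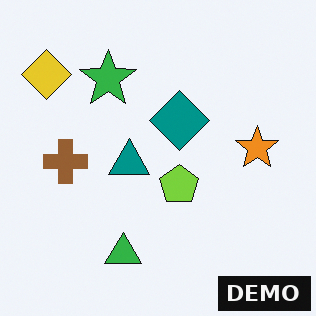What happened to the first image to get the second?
It was watermarked with the text "DEMO" in the lower-right corner.

A dark label reading "DEMO" appears in the lower-right corner.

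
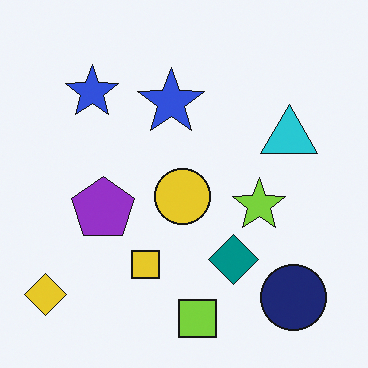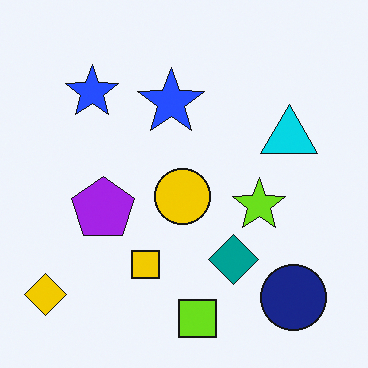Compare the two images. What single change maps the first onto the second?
Slightly oversaturated.

All colors are more vivid — a global saturation change.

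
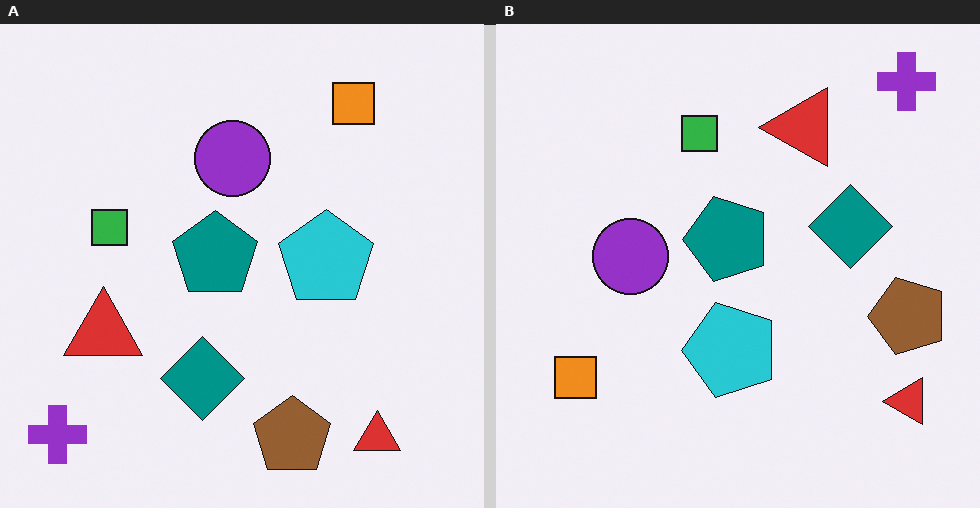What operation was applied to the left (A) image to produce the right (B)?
It was transposed (reflected across the top-left ↔ bottom-right diagonal).

Shapes have swapped their row and column positions — what was in the top-right is now in the bottom-left — a diagonal reflection.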